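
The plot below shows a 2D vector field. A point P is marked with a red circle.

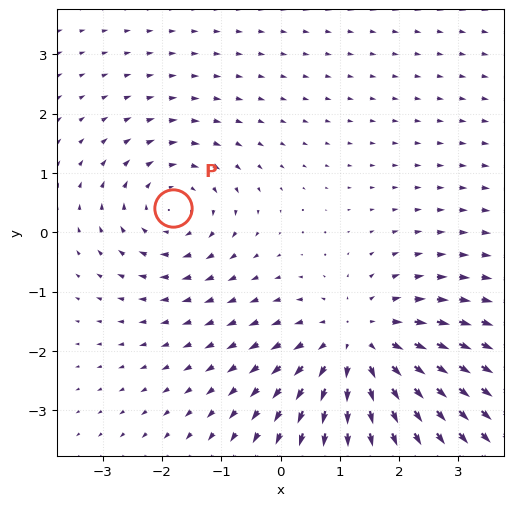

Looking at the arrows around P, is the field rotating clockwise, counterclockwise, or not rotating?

clockwise

Near P at (-1.8, 0.4) the arrows circulate clockwise. The curl (z-component) there is about -3; negative curl means clockwise rotation.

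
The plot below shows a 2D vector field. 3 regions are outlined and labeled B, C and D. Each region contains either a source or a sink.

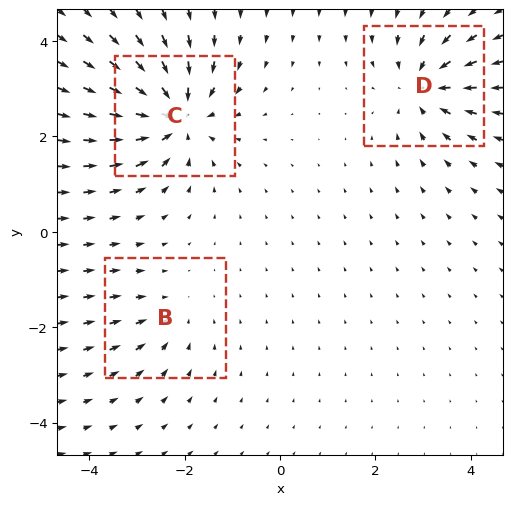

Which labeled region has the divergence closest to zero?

Divergence at each region's feature centre — B: about -2, C: about -5, D: about -4. Region B is closest to zero.

B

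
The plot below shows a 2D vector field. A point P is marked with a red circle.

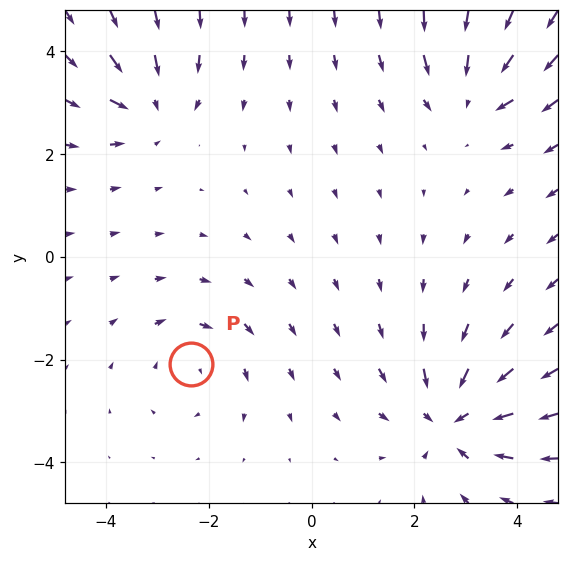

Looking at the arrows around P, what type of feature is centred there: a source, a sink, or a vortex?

vortex

At P (-2.4, -2.1) the arrows circulate clockwise. Divergence ≈0, curl about -3 — near-zero divergence with nonzero curl is a vortex.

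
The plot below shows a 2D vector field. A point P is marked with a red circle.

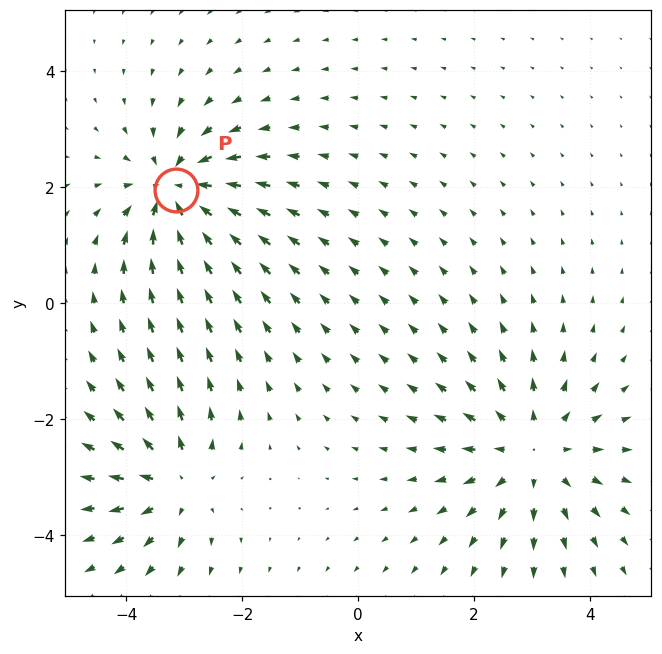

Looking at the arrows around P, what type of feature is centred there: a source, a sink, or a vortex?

sink

At P (-3.1, 1.9) the arrows converge inward. Divergence about -6, curl ≈0 — negative divergence with near-zero curl is a sink.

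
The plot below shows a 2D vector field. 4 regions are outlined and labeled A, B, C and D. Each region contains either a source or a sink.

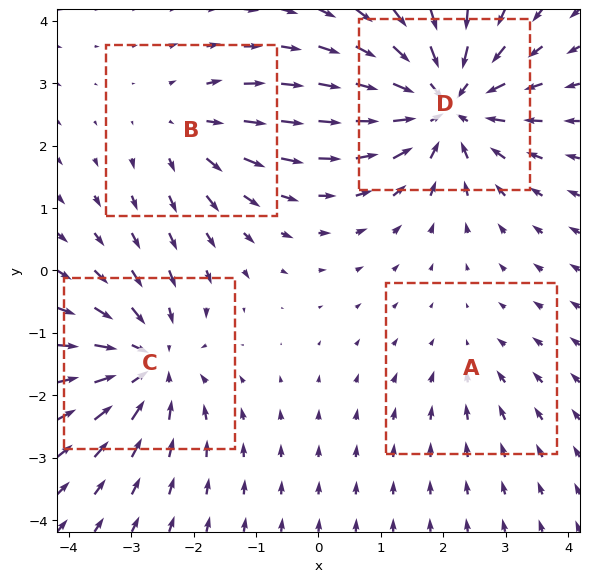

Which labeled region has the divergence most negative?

Divergence at each region's feature centre — A: about -2, B: about +3, C: about -5, D: about -7. Region D is most negative.

D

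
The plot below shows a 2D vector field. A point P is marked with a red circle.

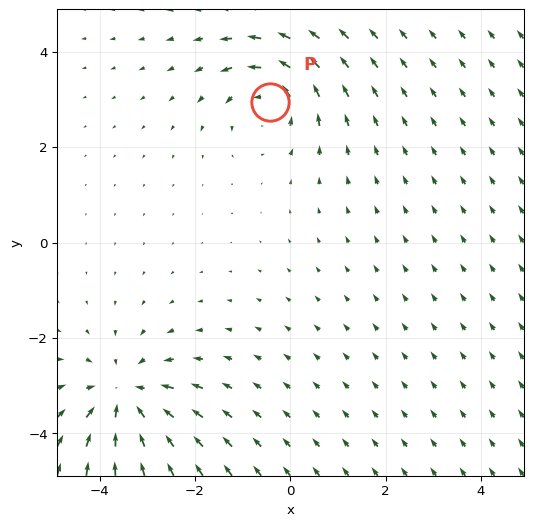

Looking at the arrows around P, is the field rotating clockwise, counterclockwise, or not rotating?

counterclockwise

Near P at (-0.4, 2.9) the arrows circulate counterclockwise. The curl (z-component) there is about +4; positive curl means counterclockwise rotation.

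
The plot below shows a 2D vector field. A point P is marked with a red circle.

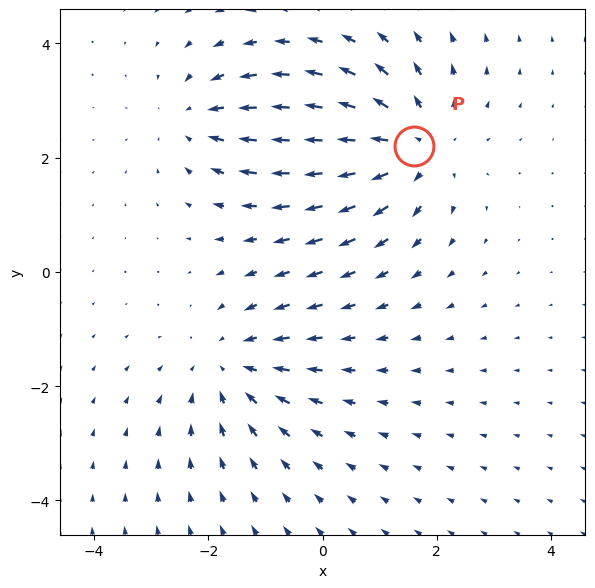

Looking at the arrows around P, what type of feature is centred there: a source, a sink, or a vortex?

source

At P (1.6, 2.2) the arrows spread outward. Divergence about +4, curl ≈0 — positive divergence with near-zero curl is a source.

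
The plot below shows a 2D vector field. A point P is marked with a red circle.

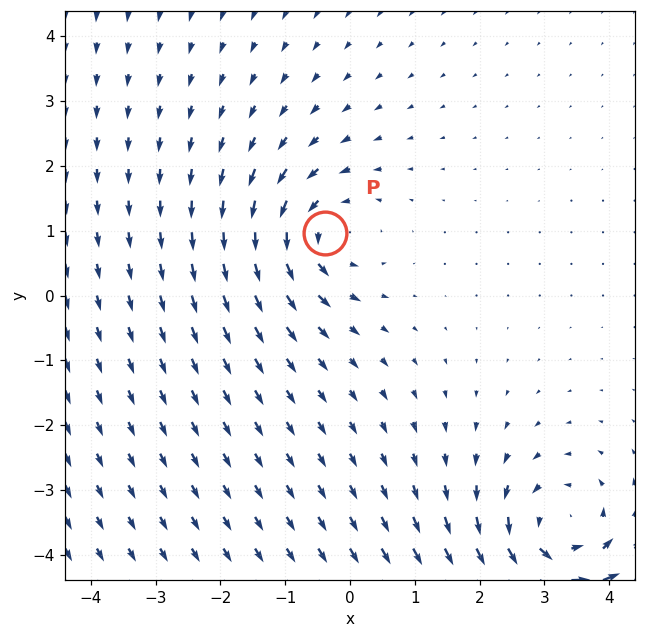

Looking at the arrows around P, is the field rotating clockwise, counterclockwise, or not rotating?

Near P at (-0.4, 1.0) the arrows circulate counterclockwise. The curl (z-component) there is about +4; positive curl means counterclockwise rotation.

counterclockwise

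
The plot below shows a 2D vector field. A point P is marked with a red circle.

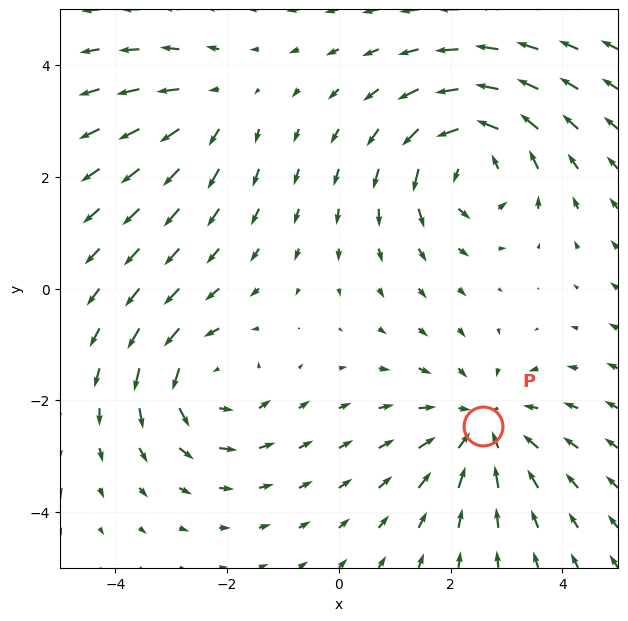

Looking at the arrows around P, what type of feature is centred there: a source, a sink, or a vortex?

At P (2.6, -2.5) the arrows converge inward. Divergence about -4, curl ≈0 — negative divergence with near-zero curl is a sink.

sink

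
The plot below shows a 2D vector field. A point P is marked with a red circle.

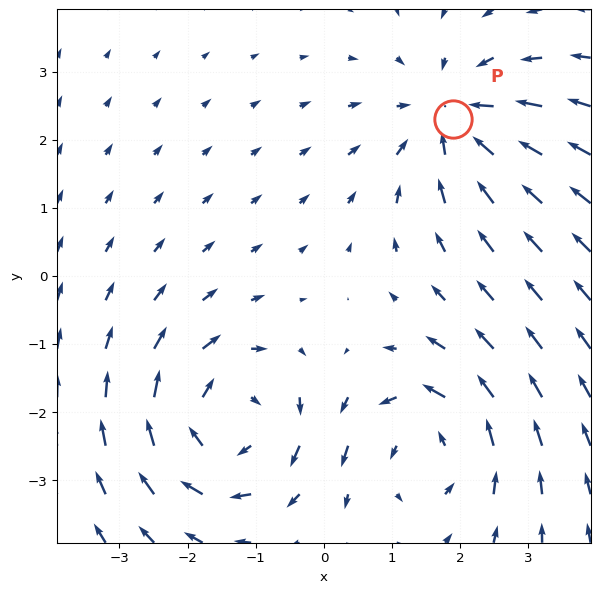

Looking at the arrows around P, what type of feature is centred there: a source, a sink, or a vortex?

sink

At P (1.9, 2.3) the arrows converge inward. Divergence about -4, curl ≈0 — negative divergence with near-zero curl is a sink.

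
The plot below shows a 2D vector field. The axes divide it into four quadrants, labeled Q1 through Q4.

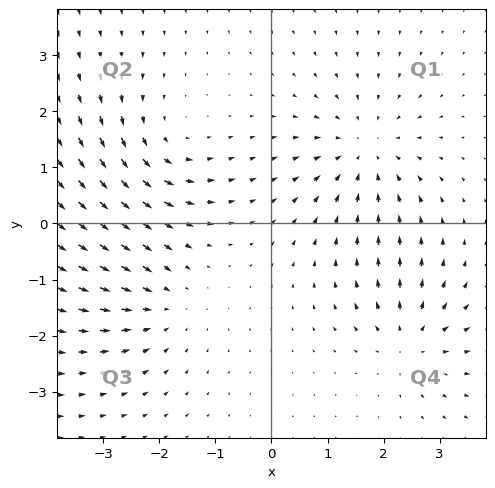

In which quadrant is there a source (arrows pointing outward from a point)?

The source sits at approximately (2.5, -2.1), which lies in quadrant Q4. The divergence there is about +5, positive as expected for a source.

Q4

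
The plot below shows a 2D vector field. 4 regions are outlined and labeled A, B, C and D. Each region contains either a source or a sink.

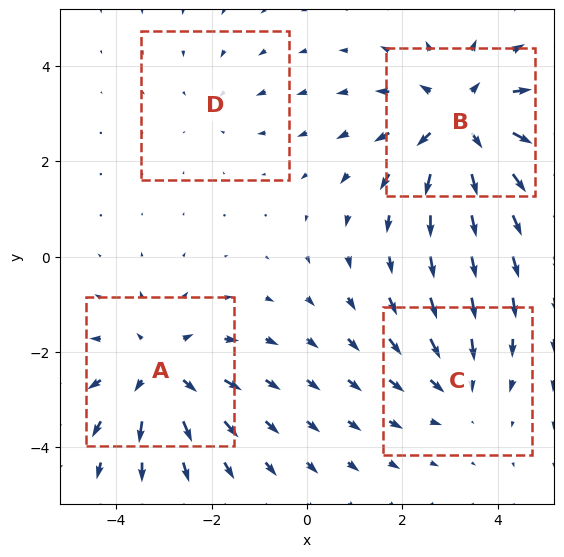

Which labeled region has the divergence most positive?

B

Divergence at each region's feature centre — A: about +4, B: about +6, C: about -3, D: about -2. Region B is most positive.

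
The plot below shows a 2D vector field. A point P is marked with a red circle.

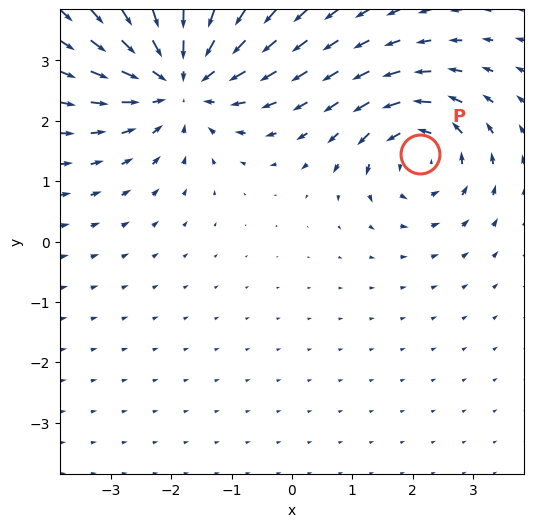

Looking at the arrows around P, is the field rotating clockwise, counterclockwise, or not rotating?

counterclockwise

Near P at (2.1, 1.5) the arrows circulate counterclockwise. The curl (z-component) there is about +4; positive curl means counterclockwise rotation.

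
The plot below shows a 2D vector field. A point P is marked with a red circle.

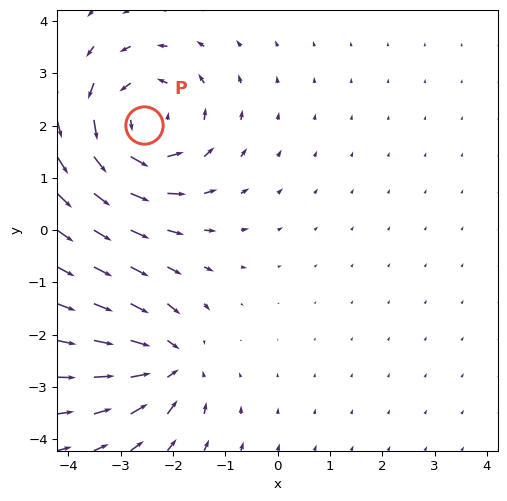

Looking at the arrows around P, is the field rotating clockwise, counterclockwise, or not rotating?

counterclockwise

Near P at (-2.6, 2.0) the arrows circulate counterclockwise. The curl (z-component) there is about +4; positive curl means counterclockwise rotation.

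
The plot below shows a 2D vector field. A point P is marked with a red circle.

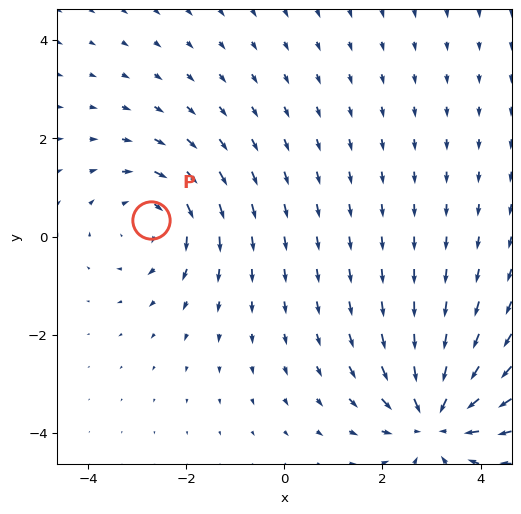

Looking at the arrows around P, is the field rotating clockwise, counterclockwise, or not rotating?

clockwise

Near P at (-2.7, 0.3) the arrows circulate clockwise. The curl (z-component) there is about -3; negative curl means clockwise rotation.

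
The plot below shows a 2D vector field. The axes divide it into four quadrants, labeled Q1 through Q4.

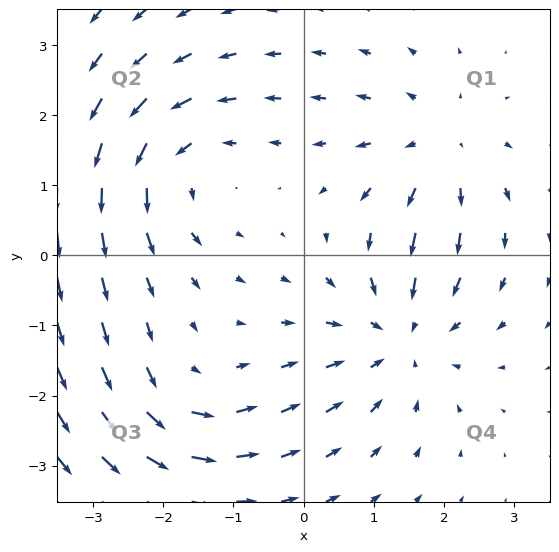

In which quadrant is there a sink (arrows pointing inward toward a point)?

The sink sits at approximately (1.4, -1.1), which lies in quadrant Q4. The divergence there is about -4, negative as expected for a sink.

Q4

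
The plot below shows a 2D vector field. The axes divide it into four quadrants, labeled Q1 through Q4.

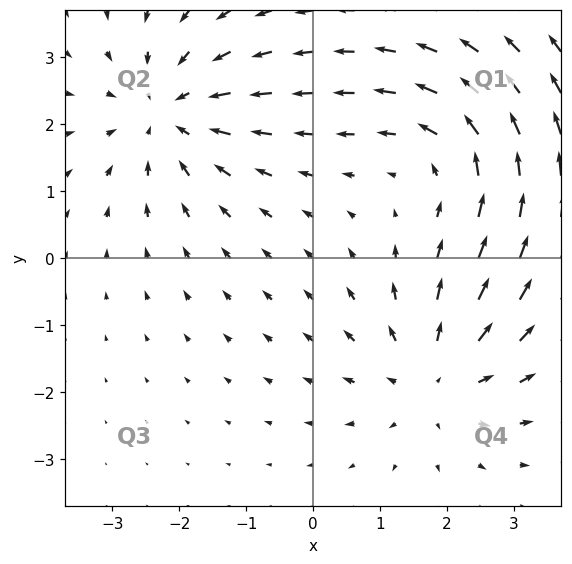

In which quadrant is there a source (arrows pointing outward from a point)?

The source sits at approximately (1.8, -1.8), which lies in quadrant Q4. The divergence there is about +4, positive as expected for a source.

Q4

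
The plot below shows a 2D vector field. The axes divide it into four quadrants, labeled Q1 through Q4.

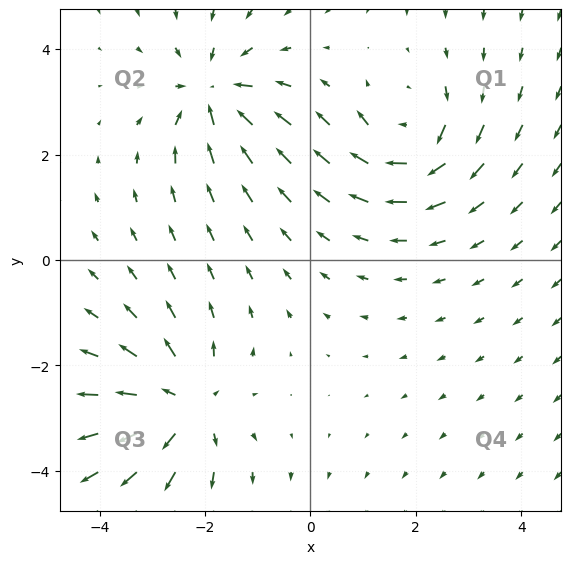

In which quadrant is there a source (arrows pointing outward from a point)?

Q3

The source sits at approximately (-2.4, -2.8), which lies in quadrant Q3. The divergence there is about +4, positive as expected for a source.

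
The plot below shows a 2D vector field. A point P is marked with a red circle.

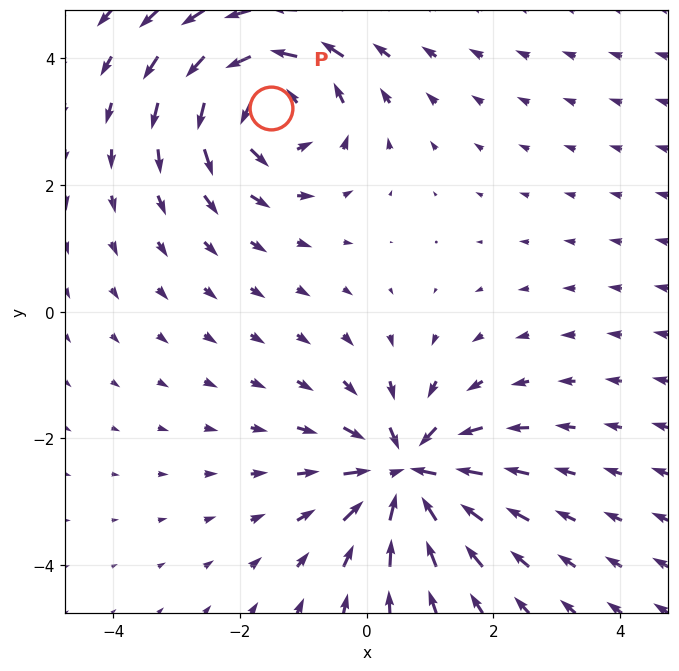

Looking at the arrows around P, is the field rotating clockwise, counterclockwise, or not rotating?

Near P at (-1.5, 3.2) the arrows circulate counterclockwise. The curl (z-component) there is about +4; positive curl means counterclockwise rotation.

counterclockwise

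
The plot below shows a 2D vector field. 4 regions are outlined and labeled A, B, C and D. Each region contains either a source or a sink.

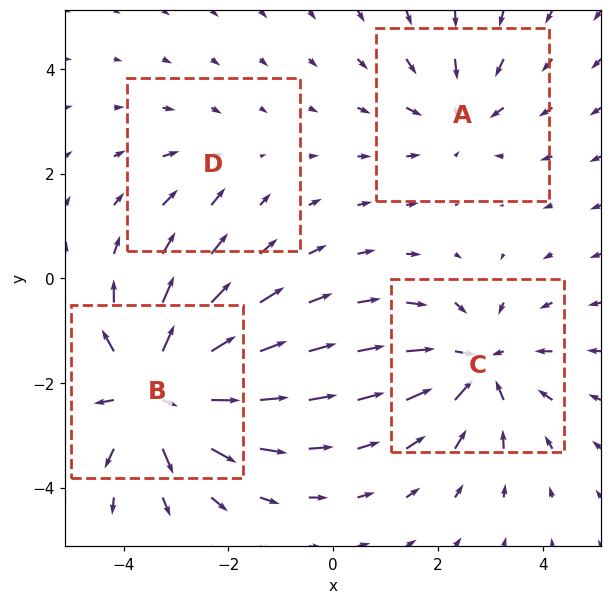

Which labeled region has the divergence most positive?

Divergence at each region's feature centre — A: about -3, B: about +6, C: about -5, D: about -2. Region B is most positive.

B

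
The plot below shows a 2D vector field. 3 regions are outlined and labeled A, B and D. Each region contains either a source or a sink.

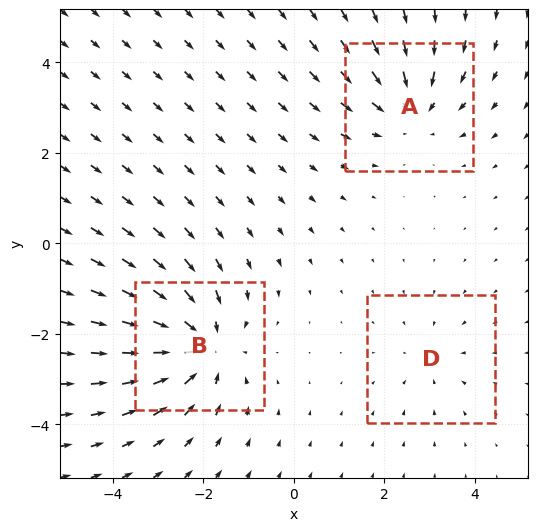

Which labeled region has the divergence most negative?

Divergence at each region's feature centre — A: about -3, B: about -4, D: about -2. Region B is most negative.

B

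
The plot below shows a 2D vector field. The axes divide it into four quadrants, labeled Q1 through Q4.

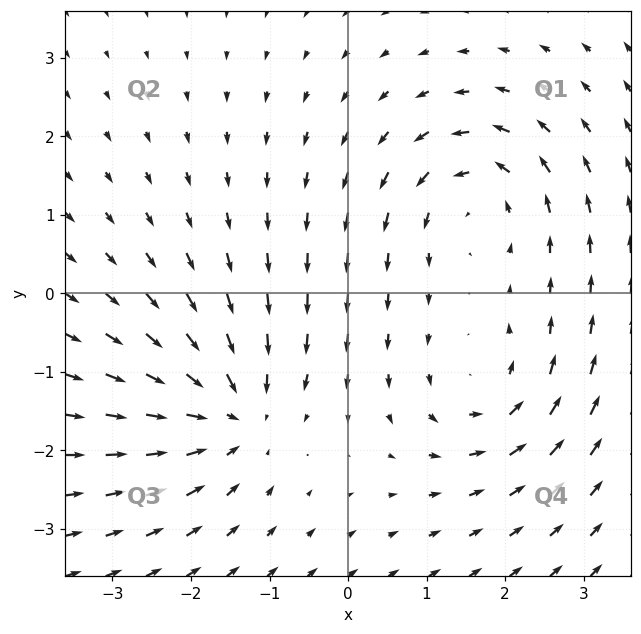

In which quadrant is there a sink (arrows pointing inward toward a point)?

The sink sits at approximately (-1.5, -1.5), which lies in quadrant Q3. The divergence there is about -5, negative as expected for a sink.

Q3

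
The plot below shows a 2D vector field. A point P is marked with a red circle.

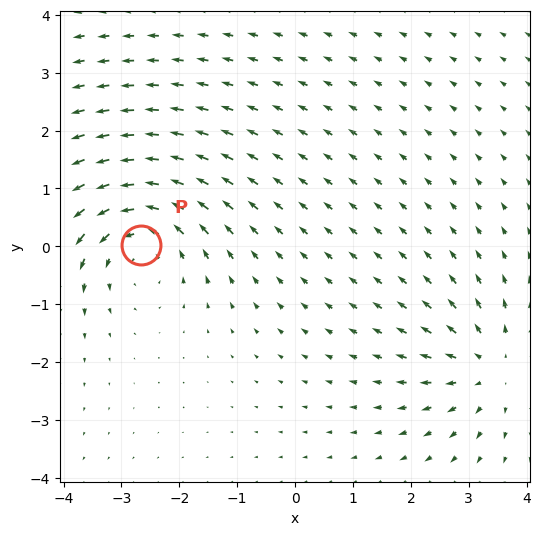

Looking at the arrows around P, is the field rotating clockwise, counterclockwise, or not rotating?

counterclockwise

Near P at (-2.7, 0.0) the arrows circulate counterclockwise. The curl (z-component) there is about +3; positive curl means counterclockwise rotation.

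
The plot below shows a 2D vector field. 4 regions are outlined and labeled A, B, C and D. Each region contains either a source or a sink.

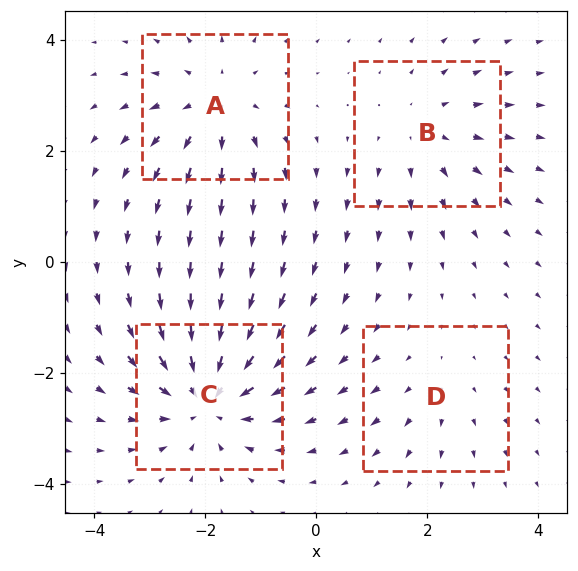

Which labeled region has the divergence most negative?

C

Divergence at each region's feature centre — A: about +4, B: about +3, C: about -6, D: about +2. Region C is most negative.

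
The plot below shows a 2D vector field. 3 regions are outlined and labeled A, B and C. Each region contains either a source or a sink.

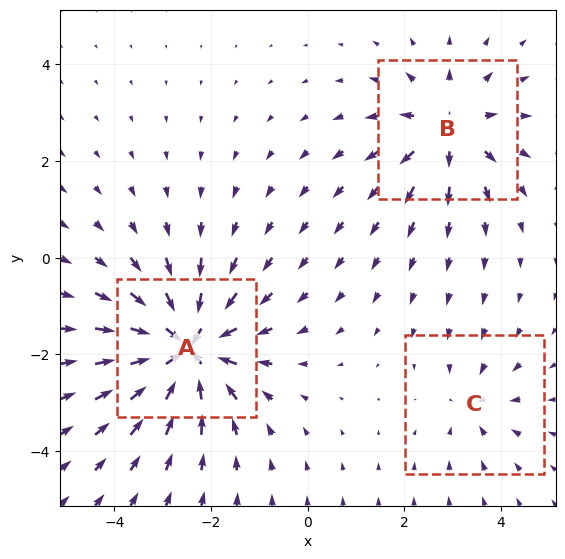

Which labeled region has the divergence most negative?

Divergence at each region's feature centre — A: about -5, B: about +3, C: about -2. Region A is most negative.

A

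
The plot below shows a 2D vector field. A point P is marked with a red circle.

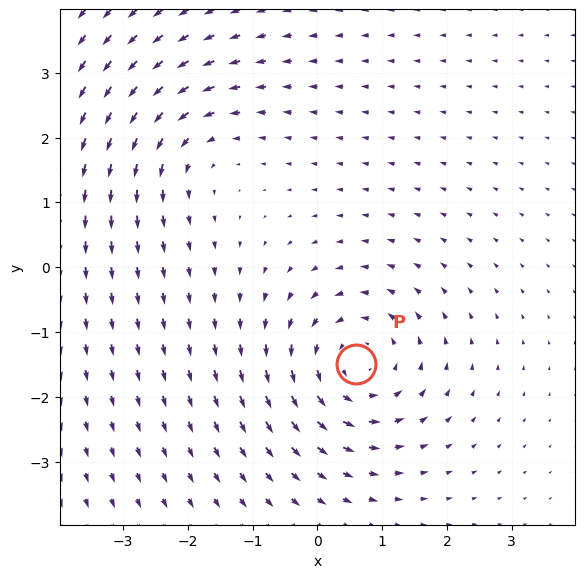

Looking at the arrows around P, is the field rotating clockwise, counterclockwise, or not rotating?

Near P at (0.6, -1.5) the arrows circulate counterclockwise. The curl (z-component) there is about +5; positive curl means counterclockwise rotation.

counterclockwise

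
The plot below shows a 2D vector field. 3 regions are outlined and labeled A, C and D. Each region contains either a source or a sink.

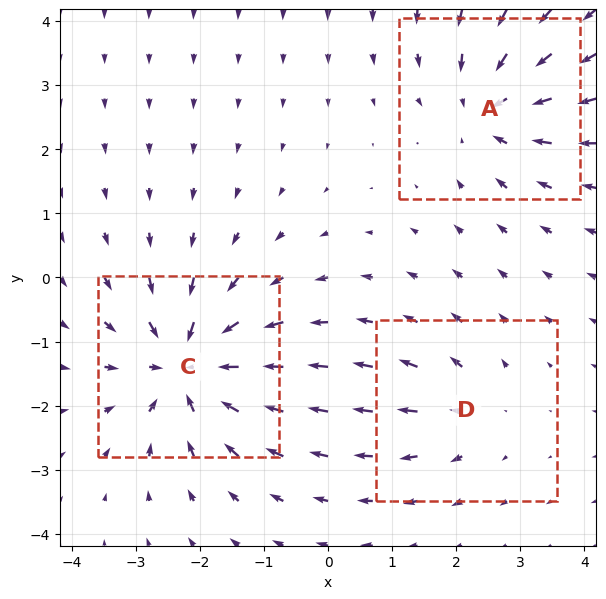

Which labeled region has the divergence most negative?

Divergence at each region's feature centre — A: about -4, C: about -5, D: about +2. Region C is most negative.

C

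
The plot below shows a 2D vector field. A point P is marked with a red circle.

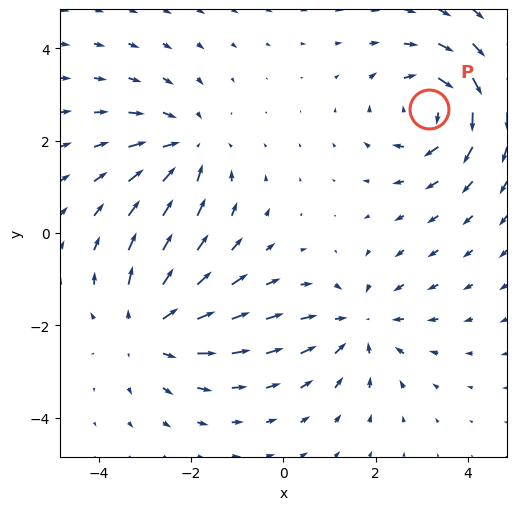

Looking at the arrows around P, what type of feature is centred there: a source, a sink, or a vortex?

vortex

At P (3.2, 2.7) the arrows circulate clockwise. Divergence ≈0, curl about -5 — near-zero divergence with nonzero curl is a vortex.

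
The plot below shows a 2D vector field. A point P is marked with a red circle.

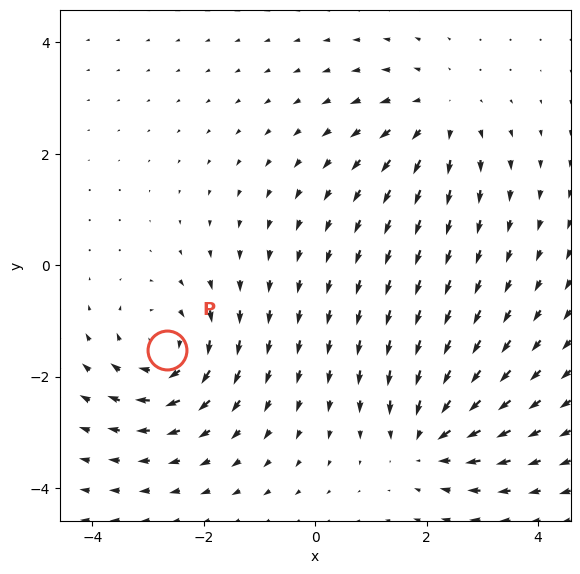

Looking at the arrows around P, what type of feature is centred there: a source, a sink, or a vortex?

vortex

At P (-2.7, -1.5) the arrows circulate clockwise. Divergence ≈0, curl about -4 — near-zero divergence with nonzero curl is a vortex.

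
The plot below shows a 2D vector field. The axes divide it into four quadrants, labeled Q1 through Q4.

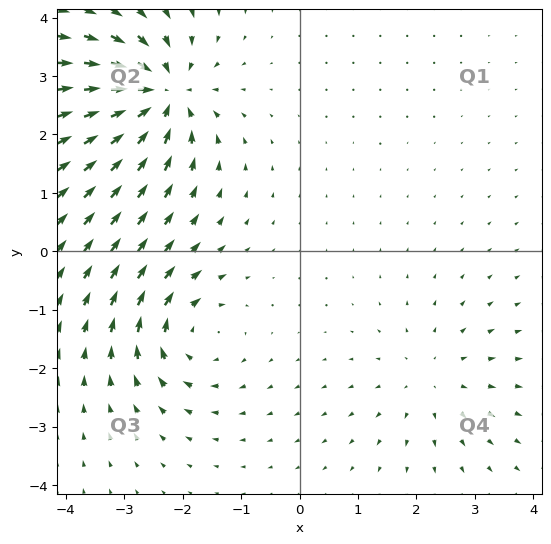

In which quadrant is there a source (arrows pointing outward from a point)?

Q4

The source sits at approximately (2.3, -2.2), which lies in quadrant Q4. The divergence there is about +2, positive as expected for a source.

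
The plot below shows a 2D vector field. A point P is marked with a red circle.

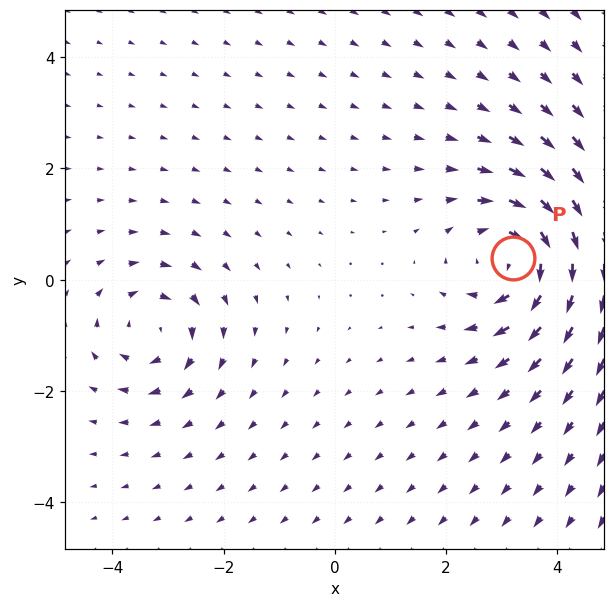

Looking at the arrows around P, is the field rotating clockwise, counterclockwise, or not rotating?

Near P at (3.2, 0.4) the arrows circulate clockwise. The curl (z-component) there is about -4; negative curl means clockwise rotation.

clockwise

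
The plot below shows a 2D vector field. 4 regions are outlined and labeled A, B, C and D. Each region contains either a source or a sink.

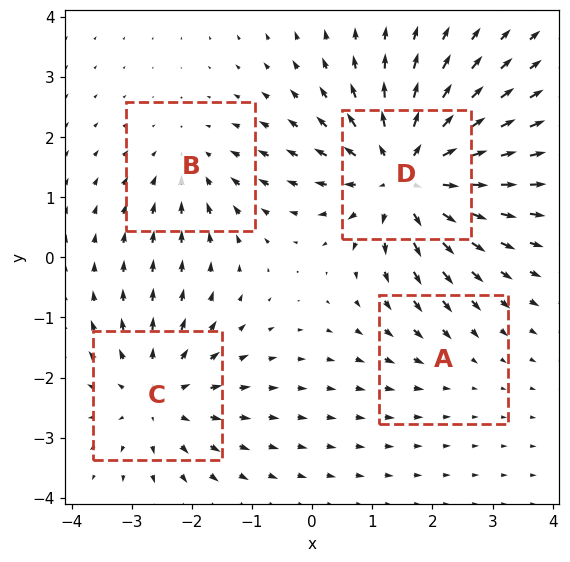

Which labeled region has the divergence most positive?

D

Divergence at each region's feature centre — A: about -2, B: about -3, C: about +4, D: about +7. Region D is most positive.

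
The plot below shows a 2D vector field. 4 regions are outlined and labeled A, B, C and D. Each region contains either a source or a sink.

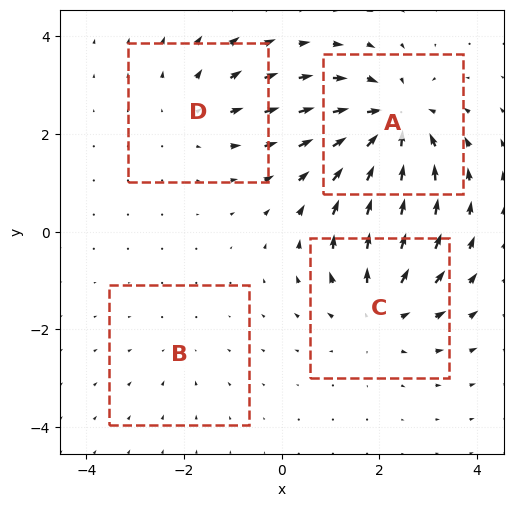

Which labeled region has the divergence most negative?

A

Divergence at each region's feature centre — A: about -6, B: about -2, C: about +5, D: about +3. Region A is most negative.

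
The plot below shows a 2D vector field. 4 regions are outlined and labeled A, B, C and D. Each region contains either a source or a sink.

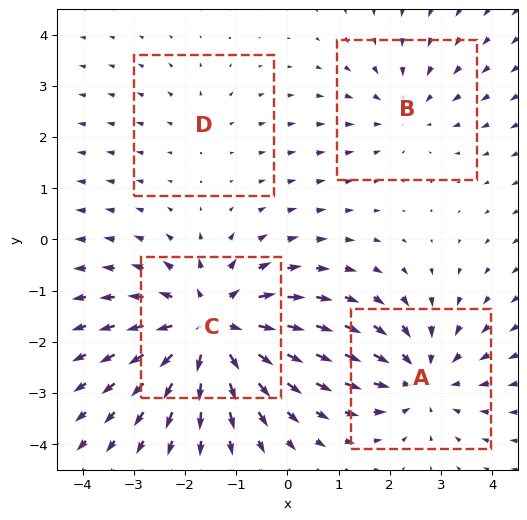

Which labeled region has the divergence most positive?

Divergence at each region's feature centre — A: about -4, B: about -3, C: about +6, D: about +2. Region C is most positive.

C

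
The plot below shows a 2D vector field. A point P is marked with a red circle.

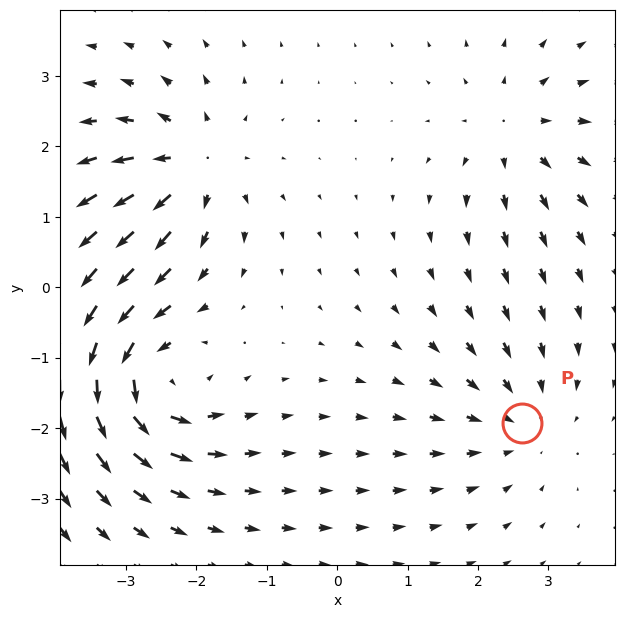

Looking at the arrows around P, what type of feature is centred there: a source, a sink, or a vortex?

At P (2.6, -1.9) the arrows converge inward. Divergence about -3, curl ≈0 — negative divergence with near-zero curl is a sink.

sink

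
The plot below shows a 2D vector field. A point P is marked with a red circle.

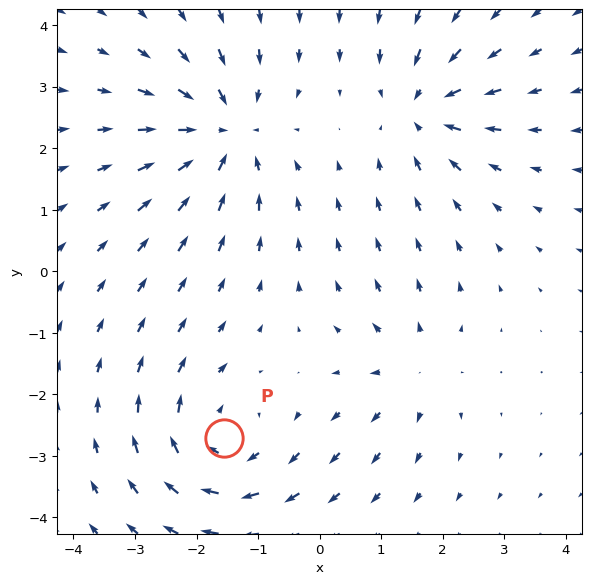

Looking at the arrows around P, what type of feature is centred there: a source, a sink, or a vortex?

vortex

At P (-1.6, -2.7) the arrows circulate clockwise. Divergence ≈0, curl about -4 — near-zero divergence with nonzero curl is a vortex.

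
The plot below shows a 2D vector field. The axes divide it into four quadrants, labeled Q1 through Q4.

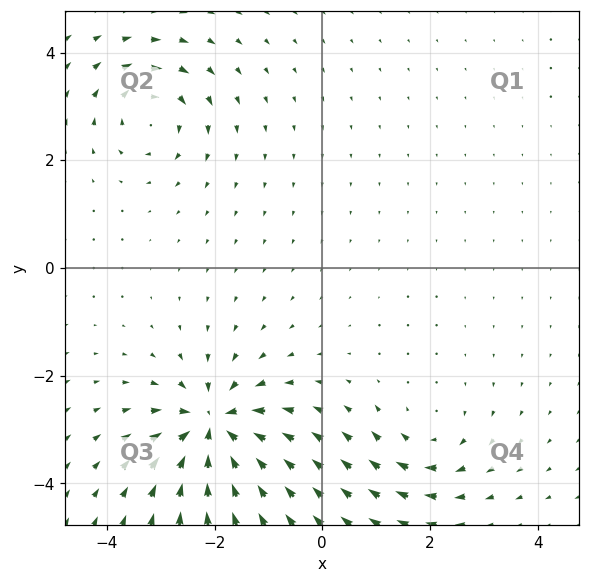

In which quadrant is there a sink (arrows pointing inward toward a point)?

The sink sits at approximately (-2.0, -2.9), which lies in quadrant Q3. The divergence there is about -7, negative as expected for a sink.

Q3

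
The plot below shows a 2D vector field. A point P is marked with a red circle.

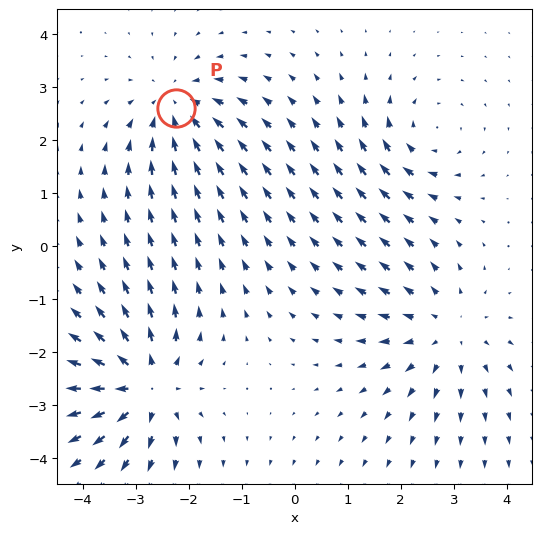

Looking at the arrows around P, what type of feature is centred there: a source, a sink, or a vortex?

At P (-2.2, 2.6) the arrows converge inward. Divergence about -4, curl ≈0 — negative divergence with near-zero curl is a sink.

sink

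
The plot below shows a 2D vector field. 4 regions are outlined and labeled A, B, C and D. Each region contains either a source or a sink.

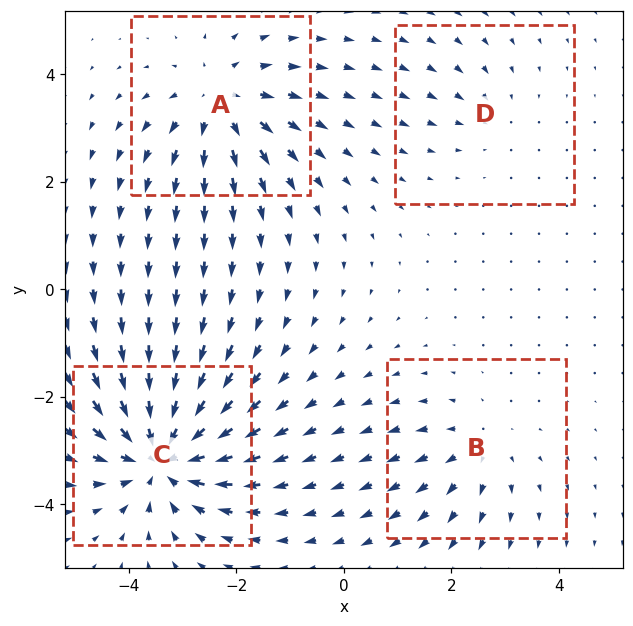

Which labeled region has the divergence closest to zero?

Divergence at each region's feature centre — A: about +5, B: about +3, C: about -7, D: about -2. Region D is closest to zero.

D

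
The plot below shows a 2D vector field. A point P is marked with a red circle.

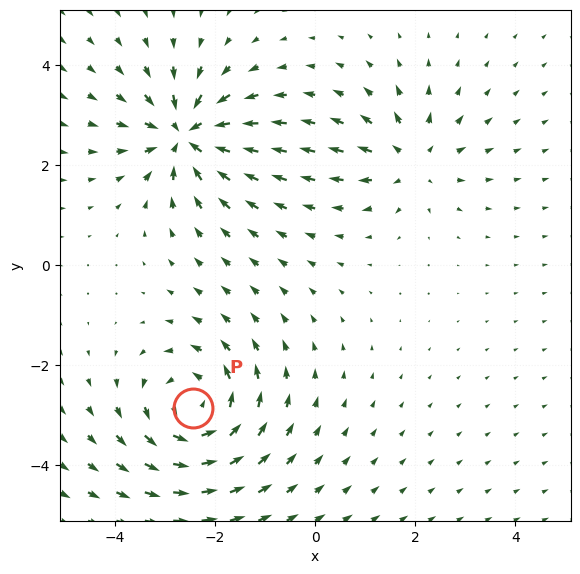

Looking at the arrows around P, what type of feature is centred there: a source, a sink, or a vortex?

At P (-2.4, -2.9) the arrows circulate counterclockwise. Divergence ≈0, curl about +4 — near-zero divergence with nonzero curl is a vortex.

vortex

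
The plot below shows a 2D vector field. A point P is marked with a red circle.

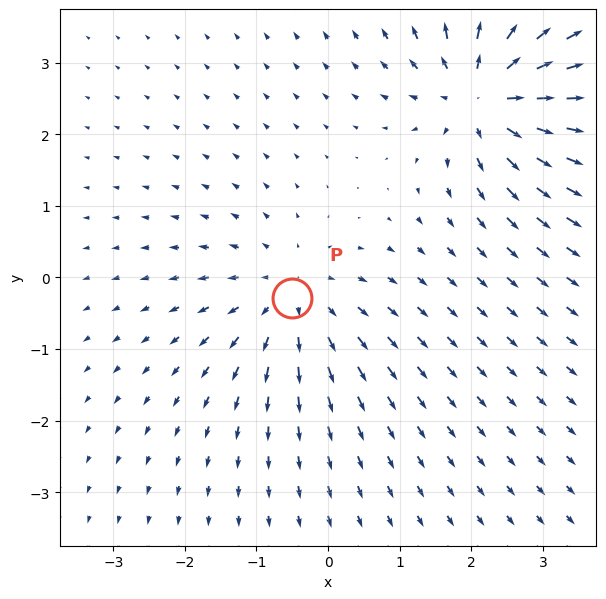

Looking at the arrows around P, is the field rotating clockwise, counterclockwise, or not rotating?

not rotating

Near P at (-0.5, -0.3) the arrows show no circulation. The curl there is ≈0.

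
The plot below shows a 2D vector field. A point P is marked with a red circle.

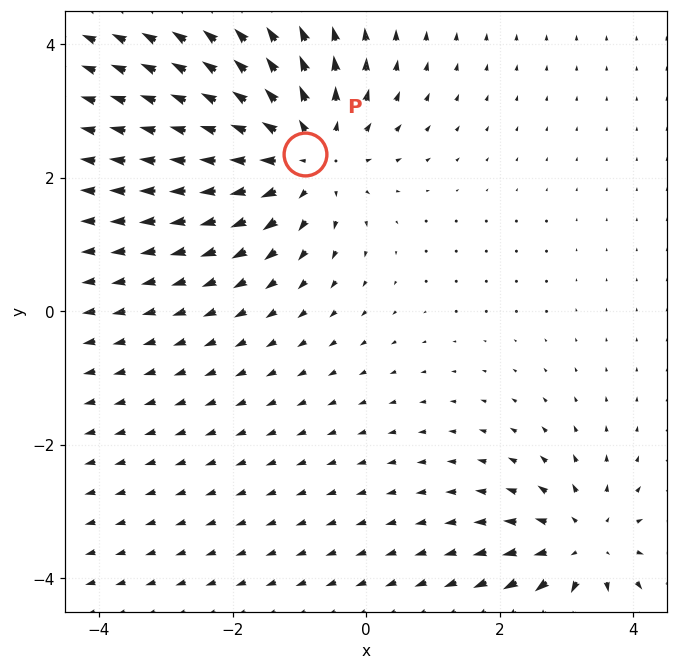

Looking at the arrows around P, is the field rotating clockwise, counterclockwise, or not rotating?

not rotating

Near P at (-0.9, 2.4) the arrows show no circulation. The curl there is ≈0.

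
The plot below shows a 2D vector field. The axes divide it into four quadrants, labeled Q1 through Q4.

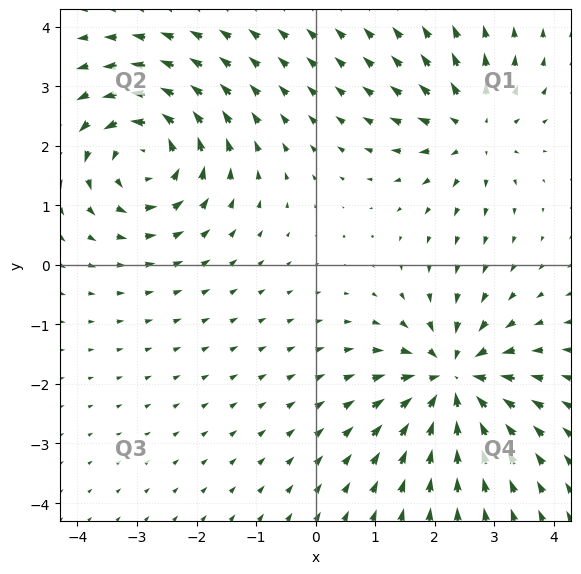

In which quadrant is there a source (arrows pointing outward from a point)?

The source sits at approximately (2.6, 2.3), which lies in quadrant Q1. The divergence there is about +4, positive as expected for a source.

Q1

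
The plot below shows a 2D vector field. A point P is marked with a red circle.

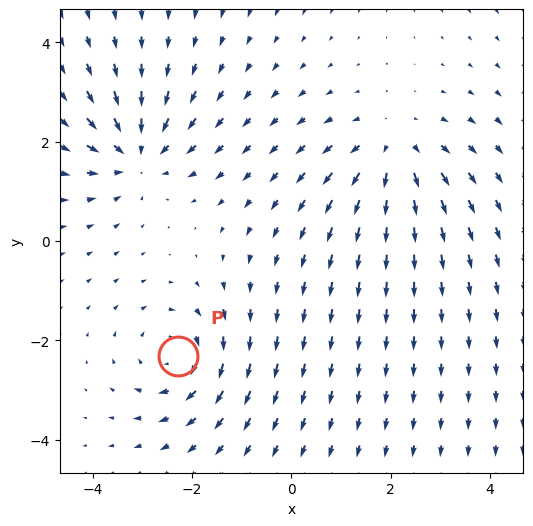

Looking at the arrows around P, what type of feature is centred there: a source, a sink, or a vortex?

vortex

At P (-2.3, -2.3) the arrows circulate clockwise. Divergence ≈0, curl about -3 — near-zero divergence with nonzero curl is a vortex.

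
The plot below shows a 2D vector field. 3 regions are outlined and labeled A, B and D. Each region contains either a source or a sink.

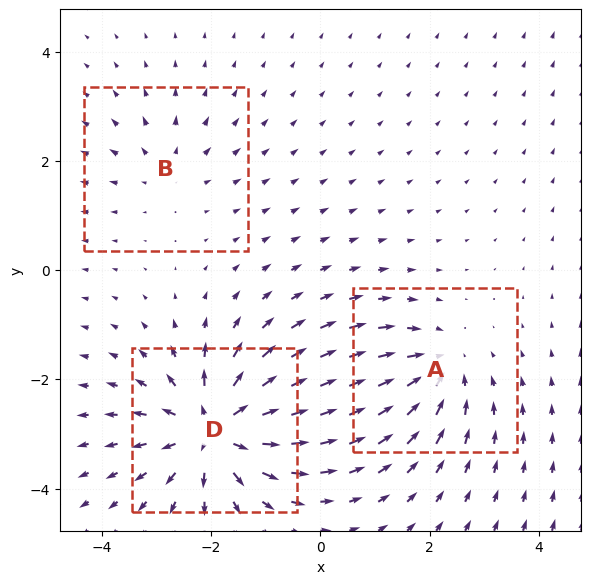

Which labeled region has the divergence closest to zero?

B

Divergence at each region's feature centre — A: about -3, B: about +2, D: about +5. Region B is closest to zero.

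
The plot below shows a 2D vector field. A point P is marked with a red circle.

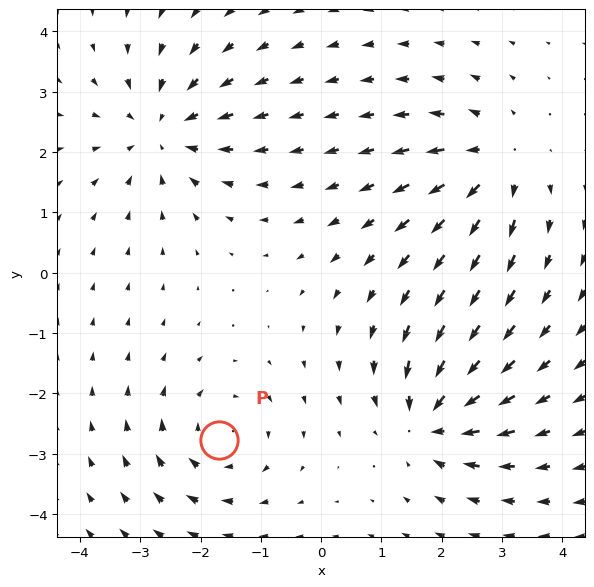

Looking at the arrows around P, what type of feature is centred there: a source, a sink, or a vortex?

At P (-1.7, -2.8) the arrows circulate clockwise. Divergence ≈0, curl about -4 — near-zero divergence with nonzero curl is a vortex.

vortex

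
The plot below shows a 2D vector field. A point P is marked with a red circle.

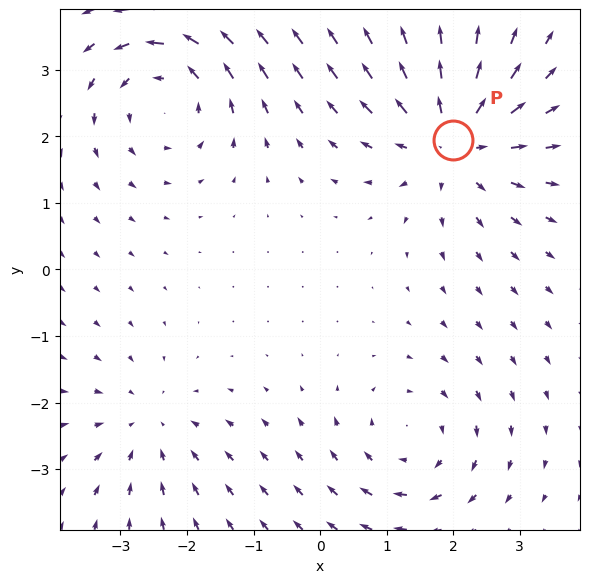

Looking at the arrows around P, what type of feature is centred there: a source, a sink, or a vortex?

At P (2.0, 1.9) the arrows spread outward. Divergence about +5, curl ≈0 — positive divergence with near-zero curl is a source.

source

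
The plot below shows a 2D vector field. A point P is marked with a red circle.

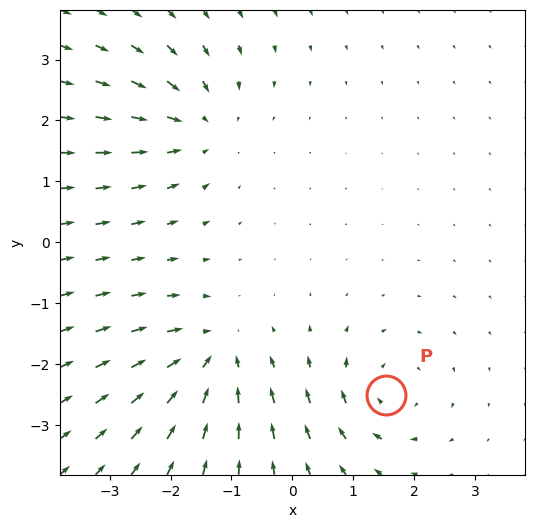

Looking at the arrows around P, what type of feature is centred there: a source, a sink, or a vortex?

vortex

At P (1.5, -2.5) the arrows circulate clockwise. Divergence ≈0, curl about -5 — near-zero divergence with nonzero curl is a vortex.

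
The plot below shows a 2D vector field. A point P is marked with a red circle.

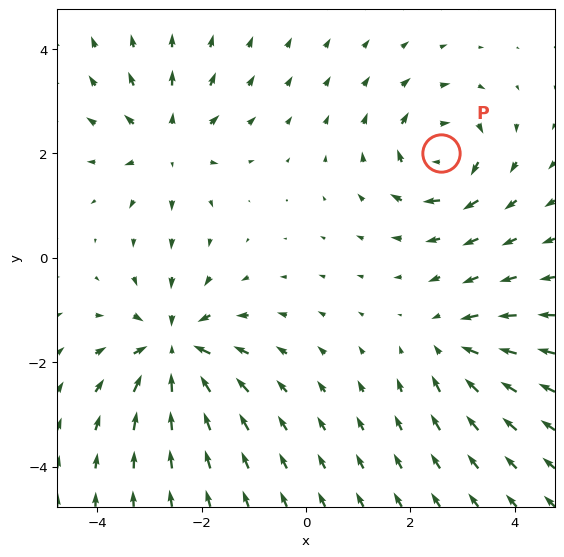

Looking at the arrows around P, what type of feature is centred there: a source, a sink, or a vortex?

At P (2.6, 2.0) the arrows circulate clockwise. Divergence ≈0, curl about -5 — near-zero divergence with nonzero curl is a vortex.

vortex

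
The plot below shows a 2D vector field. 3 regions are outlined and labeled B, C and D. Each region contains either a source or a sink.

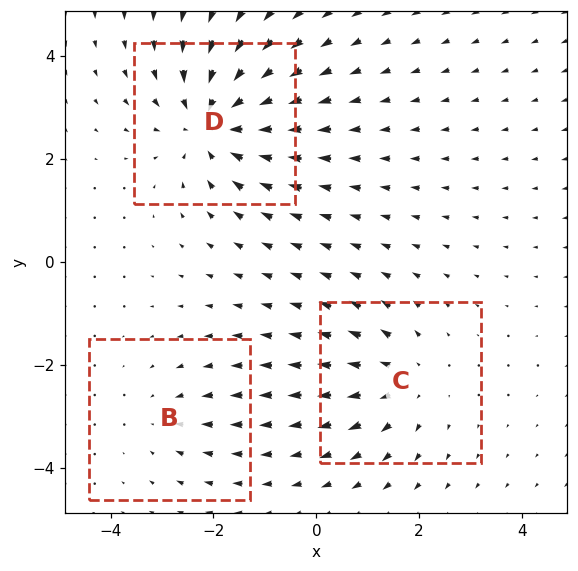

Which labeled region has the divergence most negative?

D

Divergence at each region's feature centre — B: about -2, C: about +3, D: about -5. Region D is most negative.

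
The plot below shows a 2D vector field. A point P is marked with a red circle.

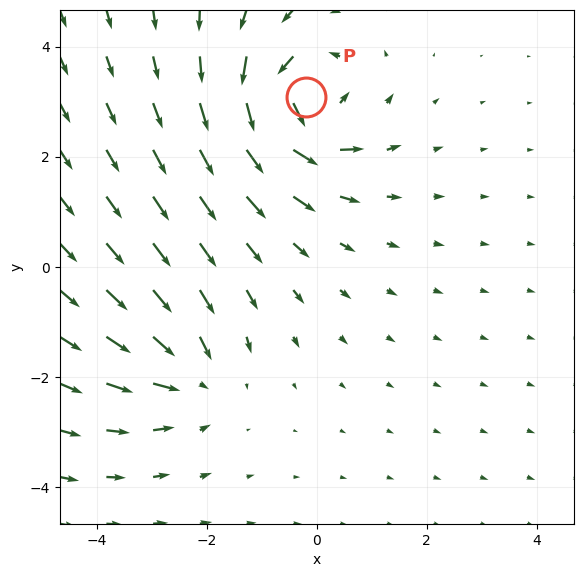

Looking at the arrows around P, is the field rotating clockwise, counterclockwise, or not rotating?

counterclockwise

Near P at (-0.2, 3.1) the arrows circulate counterclockwise. The curl (z-component) there is about +6; positive curl means counterclockwise rotation.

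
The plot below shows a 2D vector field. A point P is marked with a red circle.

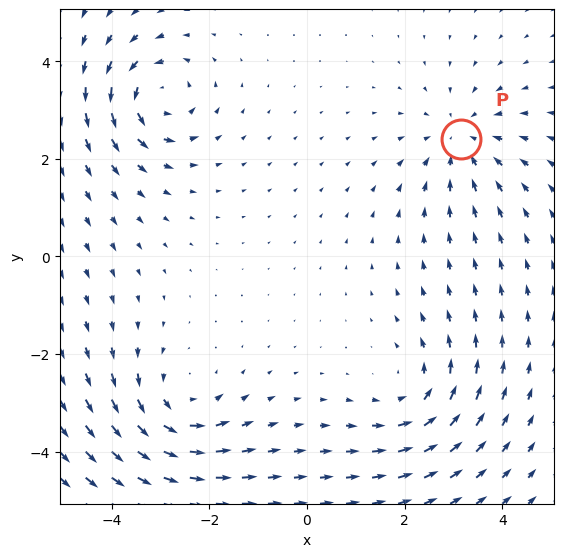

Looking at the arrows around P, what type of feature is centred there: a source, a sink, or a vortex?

sink

At P (3.1, 2.4) the arrows converge inward. Divergence about -3, curl ≈0 — negative divergence with near-zero curl is a sink.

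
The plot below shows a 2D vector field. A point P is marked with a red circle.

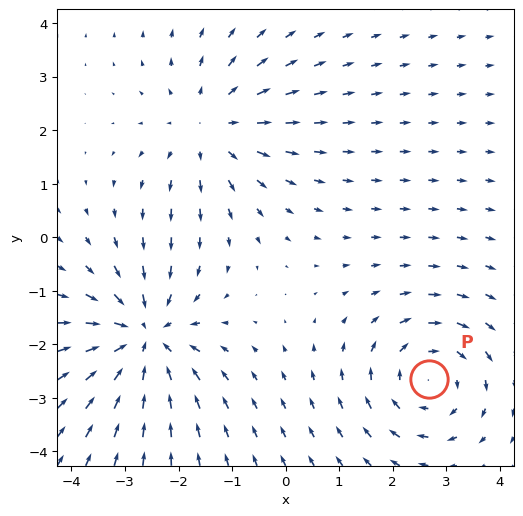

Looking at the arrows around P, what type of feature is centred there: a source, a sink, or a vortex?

vortex

At P (2.7, -2.7) the arrows circulate clockwise. Divergence ≈0, curl about -3 — near-zero divergence with nonzero curl is a vortex.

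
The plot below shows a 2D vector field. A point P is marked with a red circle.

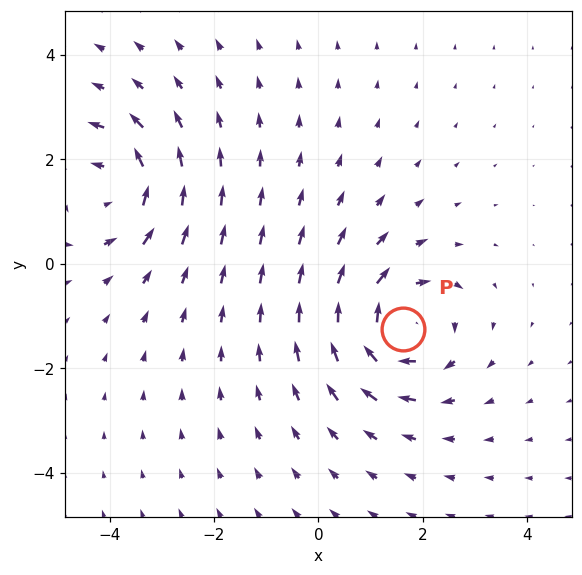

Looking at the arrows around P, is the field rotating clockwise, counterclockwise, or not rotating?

Near P at (1.6, -1.3) the arrows circulate clockwise. The curl (z-component) there is about -6; negative curl means clockwise rotation.

clockwise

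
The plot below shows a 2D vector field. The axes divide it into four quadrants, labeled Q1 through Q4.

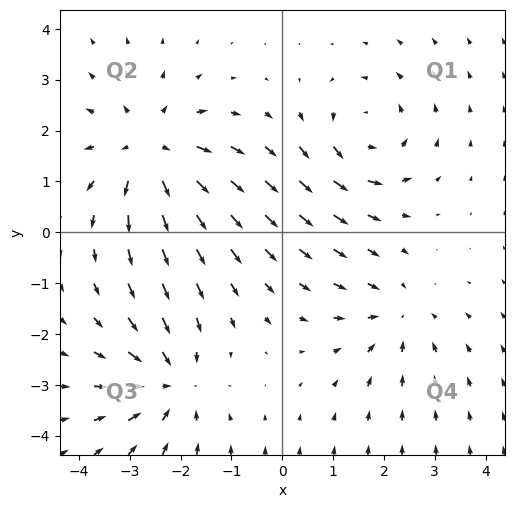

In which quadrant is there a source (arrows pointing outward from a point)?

The source sits at approximately (-2.6, 1.6), which lies in quadrant Q2. The divergence there is about +4, positive as expected for a source.

Q2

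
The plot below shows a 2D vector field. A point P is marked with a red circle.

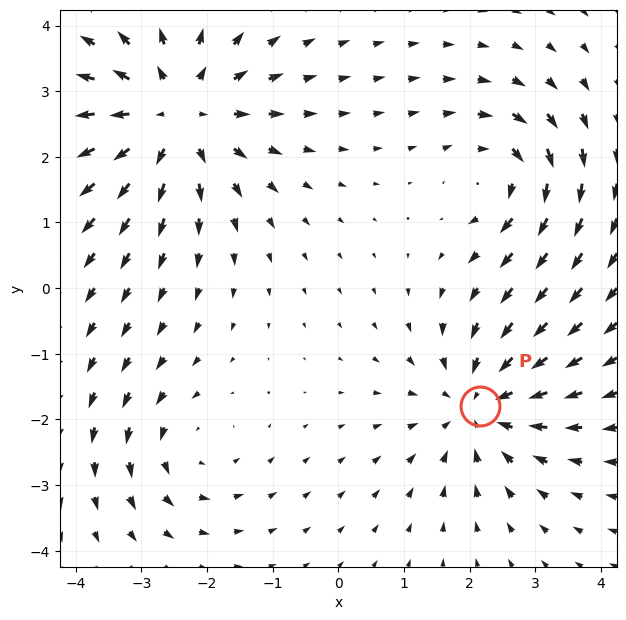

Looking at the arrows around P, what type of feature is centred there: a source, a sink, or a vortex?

sink

At P (2.2, -1.8) the arrows converge inward. Divergence about -4, curl ≈0 — negative divergence with near-zero curl is a sink.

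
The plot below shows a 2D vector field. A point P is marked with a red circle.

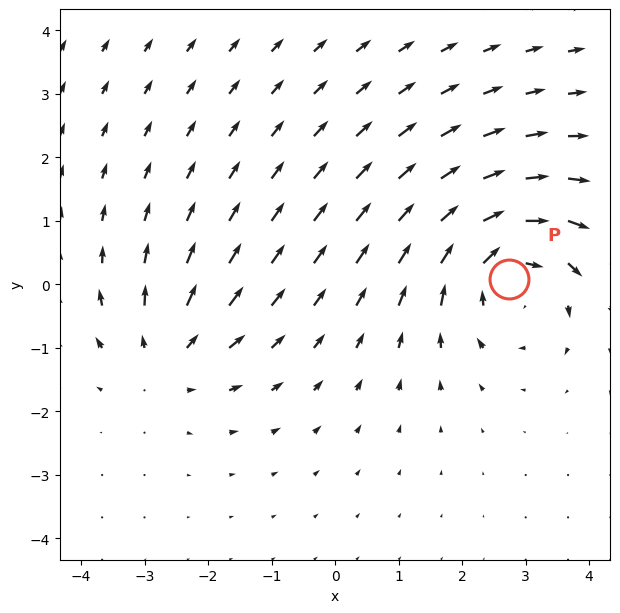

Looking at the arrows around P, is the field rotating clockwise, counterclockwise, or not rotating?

Near P at (2.7, 0.1) the arrows circulate clockwise. The curl (z-component) there is about -4; negative curl means clockwise rotation.

clockwise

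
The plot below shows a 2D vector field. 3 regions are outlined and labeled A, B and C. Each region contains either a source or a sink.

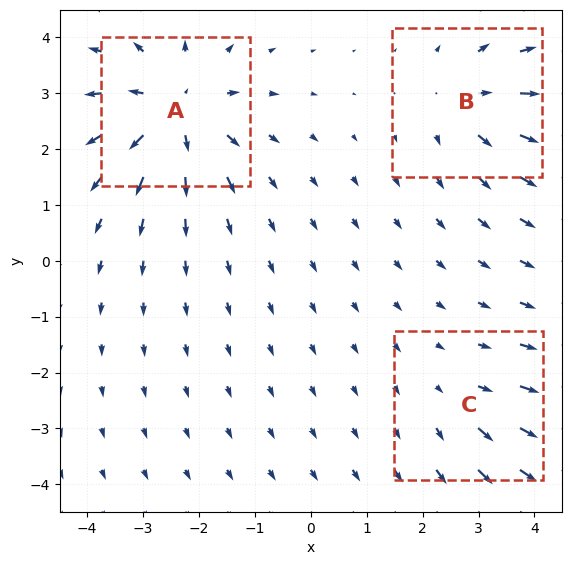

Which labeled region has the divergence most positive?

Divergence at each region's feature centre — A: about +5, B: about +3, C: about +2. Region A is most positive.

A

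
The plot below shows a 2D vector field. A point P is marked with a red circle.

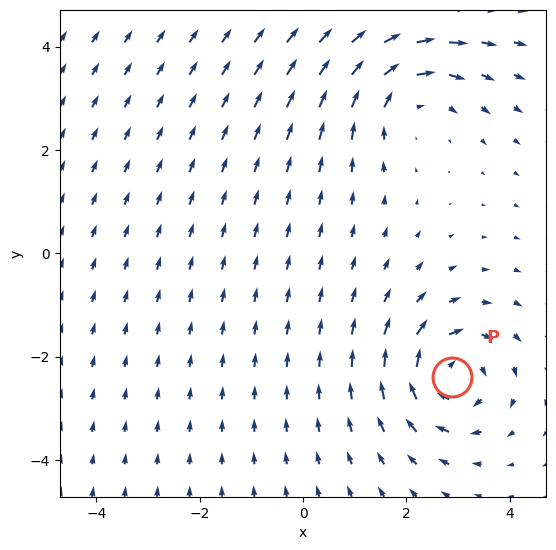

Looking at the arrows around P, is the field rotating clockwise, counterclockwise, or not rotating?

Near P at (2.9, -2.4) the arrows circulate clockwise. The curl (z-component) there is about -6; negative curl means clockwise rotation.

clockwise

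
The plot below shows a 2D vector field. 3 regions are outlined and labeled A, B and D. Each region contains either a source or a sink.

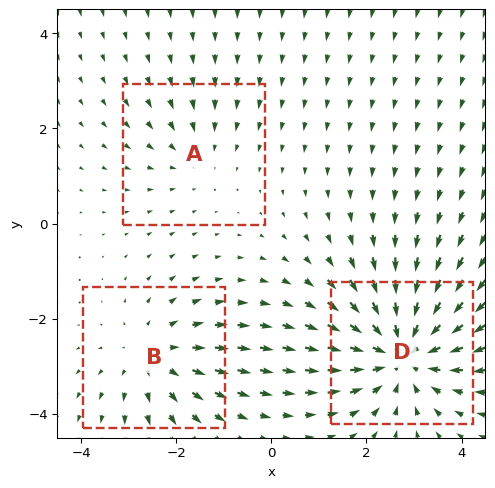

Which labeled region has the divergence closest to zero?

Divergence at each region's feature centre — A: about -2, B: about +3, D: about -4. Region A is closest to zero.

A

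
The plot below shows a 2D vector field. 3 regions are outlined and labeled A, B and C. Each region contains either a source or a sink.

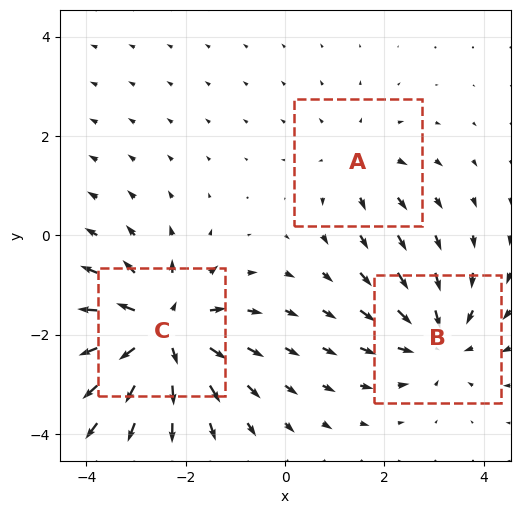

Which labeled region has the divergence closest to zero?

Divergence at each region's feature centre — A: about +2, B: about -3, C: about +5. Region A is closest to zero.

A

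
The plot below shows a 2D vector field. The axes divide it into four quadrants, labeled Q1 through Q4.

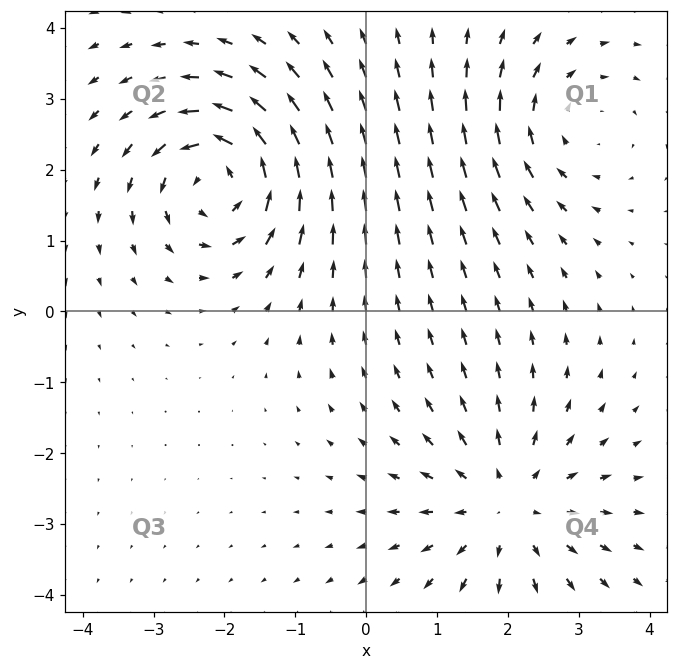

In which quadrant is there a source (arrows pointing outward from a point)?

Q4

The source sits at approximately (2.0, -2.7), which lies in quadrant Q4. The divergence there is about +4, positive as expected for a source.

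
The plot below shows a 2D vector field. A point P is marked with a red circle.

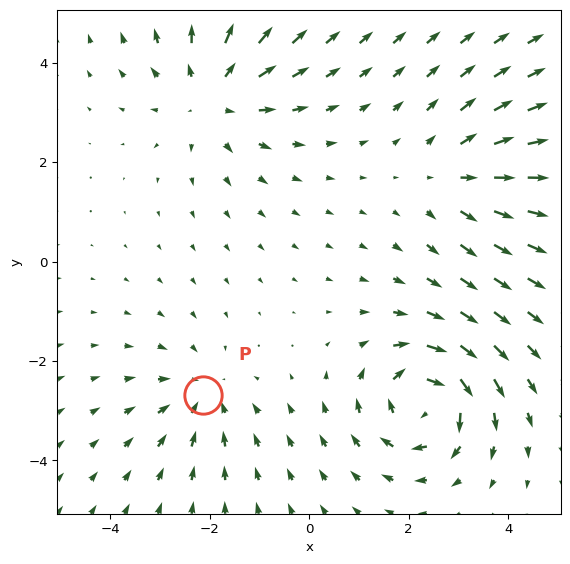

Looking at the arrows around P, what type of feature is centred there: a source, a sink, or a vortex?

At P (-2.1, -2.7) the arrows converge inward. Divergence about -3, curl ≈0 — negative divergence with near-zero curl is a sink.

sink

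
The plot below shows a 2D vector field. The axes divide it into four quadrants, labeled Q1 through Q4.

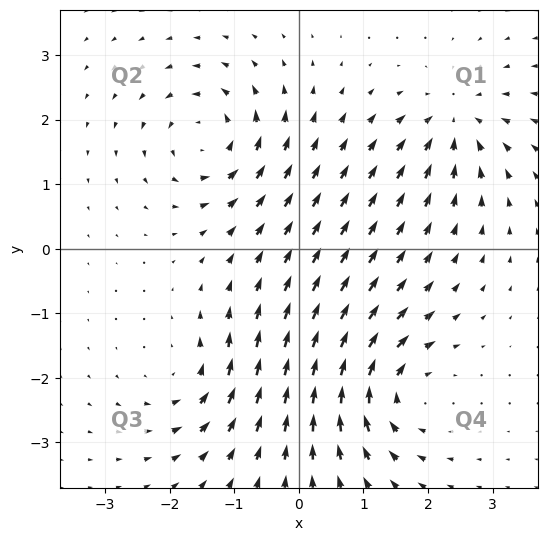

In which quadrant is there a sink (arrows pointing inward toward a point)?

Q1

The sink sits at approximately (2.4, 1.9), which lies in quadrant Q1. The divergence there is about -5, negative as expected for a sink.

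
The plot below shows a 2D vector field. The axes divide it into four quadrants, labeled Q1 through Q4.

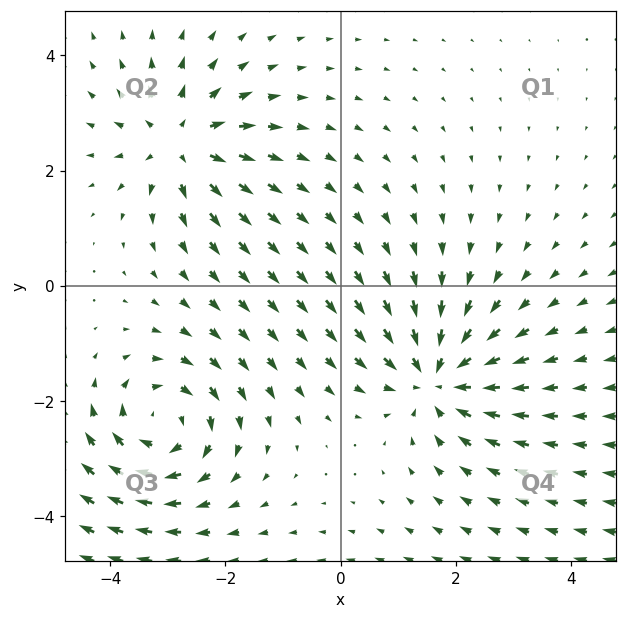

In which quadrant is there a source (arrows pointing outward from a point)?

The source sits at approximately (-2.8, 2.5), which lies in quadrant Q2. The divergence there is about +4, positive as expected for a source.

Q2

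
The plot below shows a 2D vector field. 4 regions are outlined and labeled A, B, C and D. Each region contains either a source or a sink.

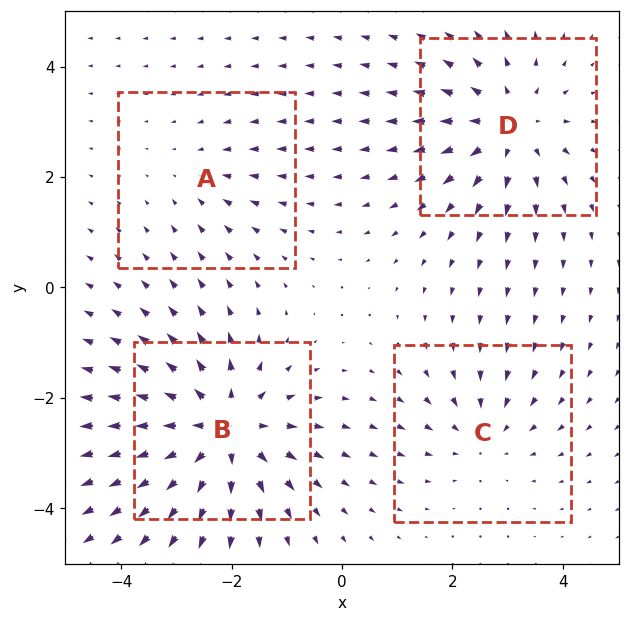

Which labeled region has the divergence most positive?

B

Divergence at each region's feature centre — A: about -2, B: about +6, C: about -3, D: about +4. Region B is most positive.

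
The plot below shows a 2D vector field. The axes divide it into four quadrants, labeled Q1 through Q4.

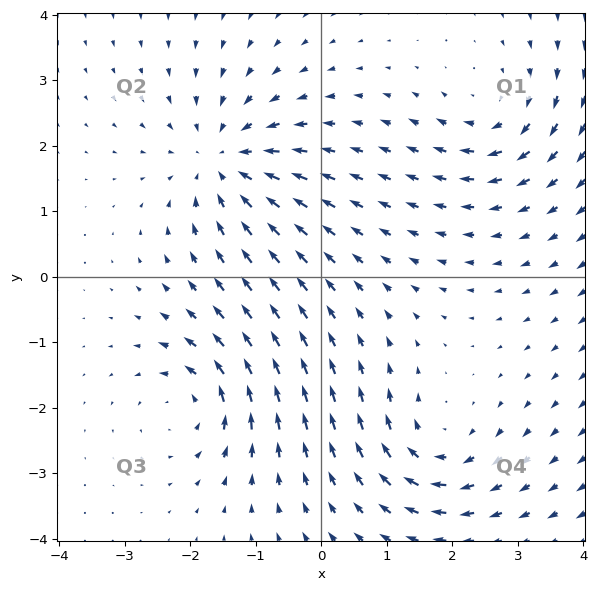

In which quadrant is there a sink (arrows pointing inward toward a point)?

Q2

The sink sits at approximately (-1.5, 1.8), which lies in quadrant Q2. The divergence there is about -4, negative as expected for a sink.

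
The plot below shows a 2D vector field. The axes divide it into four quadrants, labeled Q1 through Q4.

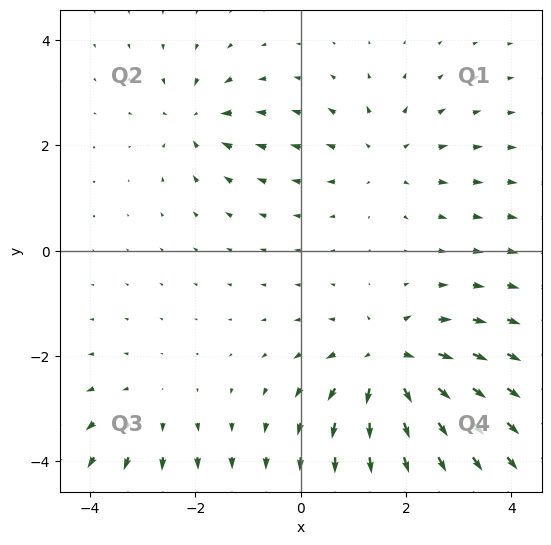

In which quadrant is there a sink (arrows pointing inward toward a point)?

Q2

The sink sits at approximately (-2.0, 2.5), which lies in quadrant Q2. The divergence there is about -4, negative as expected for a sink.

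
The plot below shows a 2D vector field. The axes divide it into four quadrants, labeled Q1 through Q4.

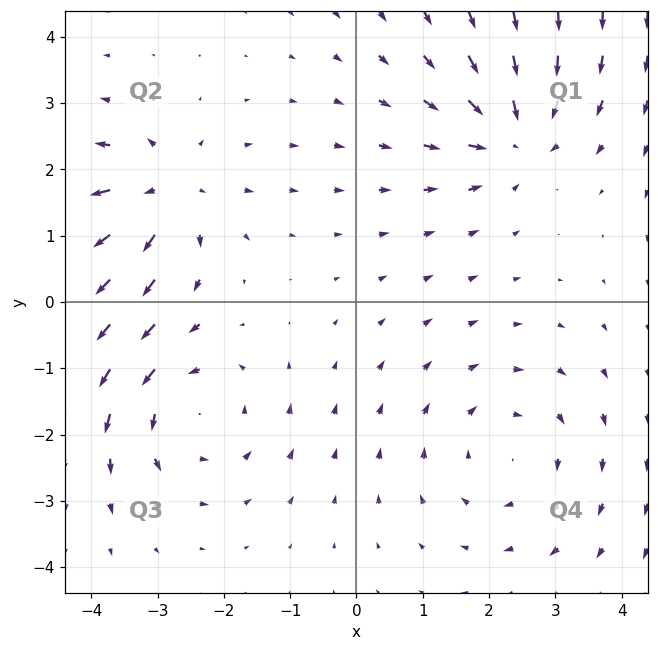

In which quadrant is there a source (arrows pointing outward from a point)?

Q2

The source sits at approximately (-2.9, 1.6), which lies in quadrant Q2. The divergence there is about +3, positive as expected for a source.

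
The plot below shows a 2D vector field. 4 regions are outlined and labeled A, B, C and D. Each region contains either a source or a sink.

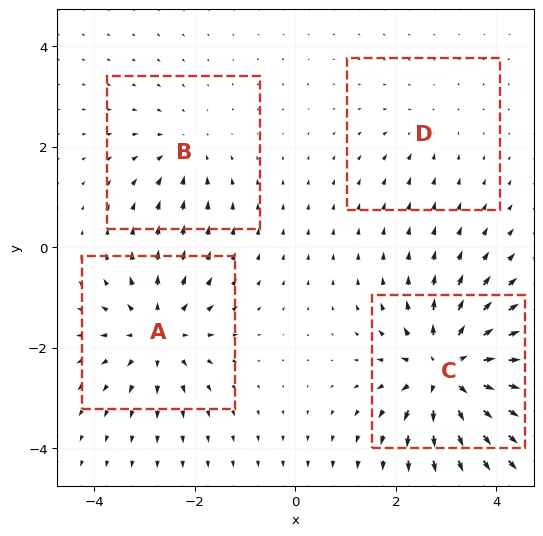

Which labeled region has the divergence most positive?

C

Divergence at each region's feature centre — A: about +5, B: about -3, C: about +8, D: about -2. Region C is most positive.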